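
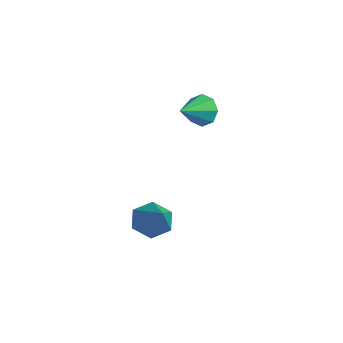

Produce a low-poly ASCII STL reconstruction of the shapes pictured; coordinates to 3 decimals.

solid 
facet normal -0.747 0.106 -0.656
outer loop
vertex 3.024 -1.886 -5.015
vertex 2.436 -1.576 -4.295
vertex 2.972 -0.931 -4.802
endloop
endfacet
facet normal 0.890 0.145 -0.432
outer loop
vertex 3.024 -1.886 -5.015
vertex 2.972 -0.931 -4.802
vertex 4.044 -1.804 -2.885
endloop
endfacet
facet normal -0.748 0.106 -0.655
outer loop
vertex 2.972 -0.931 -4.802
vertex 2.436 -1.576 -4.295
vertex 2.384 -0.621 -4.081
endloop
endfacet
facet normal 0.540 0.838 0.080
outer loop
vertex 2.972 -0.931 -4.802
vertex 2.384 -0.621 -4.081
vertex 4.044 -1.804 -2.885
endloop
endfacet
facet normal -0.748 0.106 -0.655
outer loop
vertex 2.384 -0.621 -4.081
vertex 2.436 -1.576 -4.295
vertex 1.848 -1.267 -3.574
endloop
endfacet
facet normal -0.076 0.654 0.753
outer loop
vertex 2.384 -0.621 -4.081
vertex 1.848 -1.267 -3.574
vertex 4.044 -1.804 -2.885
endloop
endfacet
facet normal -0.748 0.106 -0.655
outer loop
vertex 1.848 -1.267 -3.574
vertex 2.436 -1.576 -4.295
vertex 1.9 -2.222 -3.788
endloop
endfacet
facet normal -0.341 -0.223 0.913
outer loop
vertex 1.848 -1.267 -3.574
vertex 1.9 -2.222 -3.788
vertex 4.044 -1.804 -2.885
endloop
endfacet
facet normal -0.748 0.106 -0.656
outer loop
vertex 1.9 -2.222 -3.788
vertex 2.436 -1.576 -4.295
vertex 2.488 -2.531 -4.508
endloop
endfacet
facet normal 0.010 -0.916 0.401
outer loop
vertex 1.9 -2.222 -3.788
vertex 2.488 -2.531 -4.508
vertex 4.044 -1.804 -2.885
endloop
endfacet
facet normal -0.747 0.106 -0.656
outer loop
vertex 2.488 -2.531 -4.508
vertex 2.436 -1.576 -4.295
vertex 3.024 -1.886 -5.015
endloop
endfacet
facet normal 0.625 -0.732 -0.271
outer loop
vertex 2.488 -2.531 -4.508
vertex 3.024 -1.886 -5.015
vertex 4.044 -1.804 -2.885
endloop
endfacet
facet normal -0.345 0.873 -0.345
outer loop
vertex -2.166 3.558 -0.297
vertex -2.461 3.135 -1.071
vertex -2.833 3.317 -0.239
endloop
endfacet
facet normal 0.126 -0.110 0.986
outer loop
vertex -2.166 3.558 -0.297
vertex -2.833 3.317 -0.239
vertex -1.919 1.765 -0.529
endloop
endfacet
facet normal -0.345 0.873 -0.345
outer loop
vertex -2.833 3.317 -0.239
vertex -2.461 3.135 -1.071
vertex -3.282 2.97 -0.668
endloop
endfacet
facet normal -0.444 -0.410 0.797
outer loop
vertex -2.833 3.317 -0.239
vertex -3.282 2.97 -0.668
vertex -1.919 1.765 -0.529
endloop
endfacet
facet normal -0.345 0.872 -0.346
outer loop
vertex -3.282 2.97 -0.668
vertex -2.461 3.135 -1.071
vertex -3.25 2.719 -1.333
endloop
endfacet
facet normal -0.657 -0.715 0.238
outer loop
vertex -3.282 2.97 -0.668
vertex -3.25 2.719 -1.333
vertex -1.919 1.765 -0.529
endloop
endfacet
facet normal -0.345 0.873 -0.345
outer loop
vertex -3.25 2.719 -1.333
vertex -2.461 3.135 -1.071
vertex -2.756 2.712 -1.845
endloop
endfacet
facet normal -0.388 -0.847 -0.363
outer loop
vertex -3.25 2.719 -1.333
vertex -2.756 2.712 -1.845
vertex -1.919 1.765 -0.529
endloop
endfacet
facet normal -0.345 0.873 -0.345
outer loop
vertex -2.756 2.712 -1.845
vertex -2.461 3.135 -1.071
vertex -2.088 2.953 -1.904
endloop
endfacet
facet normal 0.205 -0.728 -0.654
outer loop
vertex -2.756 2.712 -1.845
vertex -2.088 2.953 -1.904
vertex -1.919 1.765 -0.529
endloop
endfacet
facet normal -0.345 0.873 -0.345
outer loop
vertex -2.088 2.953 -1.904
vertex -2.461 3.135 -1.071
vertex -1.639 3.3 -1.475
endloop
endfacet
facet normal 0.775 -0.428 -0.465
outer loop
vertex -2.088 2.953 -1.904
vertex -1.639 3.3 -1.475
vertex -1.919 1.765 -0.529
endloop
endfacet
facet normal -0.345 0.873 -0.345
outer loop
vertex -1.639 3.3 -1.475
vertex -2.461 3.135 -1.071
vertex -1.671 3.551 -0.809
endloop
endfacet
facet normal 0.988 -0.123 0.094
outer loop
vertex -1.639 3.3 -1.475
vertex -1.671 3.551 -0.809
vertex -1.919 1.765 -0.529
endloop
endfacet
facet normal -0.345 0.873 -0.345
outer loop
vertex -1.671 3.551 -0.809
vertex -2.461 3.135 -1.071
vertex -2.166 3.558 -0.297
endloop
endfacet
facet normal 0.719 0.009 0.695
outer loop
vertex -1.671 3.551 -0.809
vertex -2.166 3.558 -0.297
vertex -1.919 1.765 -0.529
endloop
endfacet

endsolid


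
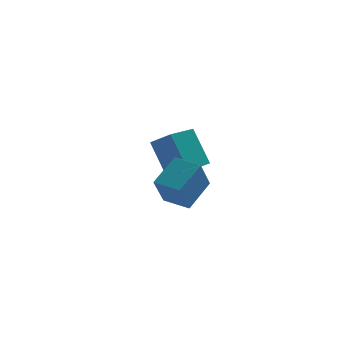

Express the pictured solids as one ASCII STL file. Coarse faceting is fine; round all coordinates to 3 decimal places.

solid 
facet normal -0.615 0.599 -0.514
outer loop
vertex 1.079 -0.454 2.275
vertex 1.656 0.182 2.326
vertex 1.686 -0.903 1.025
endloop
endfacet
facet normal -0.671 -0.739 -0.060
outer loop
vertex 2.484 -1.682 1.694
vertex 1.079 -0.454 2.275
vertex 1.686 -0.903 1.025
endloop
endfacet
facet normal -0.613 0.599 -0.514
outer loop
vertex 1.686 -0.903 1.025
vertex 1.656 0.182 2.326
vertex 2.263 -0.268 1.077
endloop
endfacet
facet normal 0.416 -0.308 -0.855
outer loop
vertex 2.263 -0.268 1.077
vertex 2.484 -1.682 1.694
vertex 1.686 -0.903 1.025
endloop
endfacet
facet normal -0.416 0.309 0.855
outer loop
vertex 1.079 -0.454 2.275
vertex 2.454 -0.597 2.995
vertex 1.656 0.182 2.326
endloop
endfacet
facet normal -0.671 -0.739 -0.060
outer loop
vertex 1.877 -1.232 2.943
vertex 1.079 -0.454 2.275
vertex 2.484 -1.682 1.694
endloop
endfacet
facet normal -0.416 0.308 0.856
outer loop
vertex 1.877 -1.232 2.943
vertex 2.454 -0.597 2.995
vertex 1.079 -0.454 2.275
endloop
endfacet
facet normal 0.671 0.739 0.060
outer loop
vertex 1.656 0.182 2.326
vertex 2.454 -0.597 2.995
vertex 2.263 -0.268 1.077
endloop
endfacet
facet normal 0.416 -0.308 -0.856
outer loop
vertex 3.061 -1.046 1.745
vertex 2.484 -1.682 1.694
vertex 2.263 -0.268 1.077
endloop
endfacet
facet normal 0.671 0.739 0.060
outer loop
vertex 2.263 -0.268 1.077
vertex 2.454 -0.597 2.995
vertex 3.061 -1.046 1.745
endloop
endfacet
facet normal 0.614 -0.599 0.514
outer loop
vertex 3.061 -1.046 1.745
vertex 1.877 -1.232 2.943
vertex 2.484 -1.682 1.694
endloop
endfacet
facet normal 0.614 -0.600 0.513
outer loop
vertex 2.454 -0.597 2.995
vertex 1.877 -1.232 2.943
vertex 3.061 -1.046 1.745
endloop
endfacet
facet normal -0.922 0.359 0.145
outer loop
vertex 2.023 -4.511 2.199
vertex 2.469 -3.652 2.908
vertex 2.161 -3.745 1.183
endloop
endfacet
facet normal -0.372 -0.716 -0.591
outer loop
vertex 2.991 -4.068 1.052
vertex 2.023 -4.511 2.199
vertex 2.161 -3.745 1.183
endloop
endfacet
facet normal -0.922 0.359 0.145
outer loop
vertex 2.161 -3.745 1.183
vertex 2.469 -3.652 2.908
vertex 2.607 -2.886 1.892
endloop
endfacet
facet normal 0.108 0.599 -0.793
outer loop
vertex 2.607 -2.886 1.892
vertex 2.991 -4.068 1.052
vertex 2.161 -3.745 1.183
endloop
endfacet
facet normal -0.108 -0.599 0.793
outer loop
vertex 2.023 -4.511 2.199
vertex 3.299 -3.975 2.777
vertex 2.469 -3.652 2.908
endloop
endfacet
facet normal -0.372 -0.716 -0.591
outer loop
vertex 2.853 -4.834 2.068
vertex 2.023 -4.511 2.199
vertex 2.991 -4.068 1.052
endloop
endfacet
facet normal -0.108 -0.599 0.793
outer loop
vertex 2.853 -4.834 2.068
vertex 3.299 -3.975 2.777
vertex 2.023 -4.511 2.199
endloop
endfacet
facet normal 0.372 0.716 0.591
outer loop
vertex 2.469 -3.652 2.908
vertex 3.299 -3.975 2.777
vertex 2.607 -2.886 1.892
endloop
endfacet
facet normal 0.108 0.599 -0.793
outer loop
vertex 3.437 -3.209 1.761
vertex 2.991 -4.068 1.052
vertex 2.607 -2.886 1.892
endloop
endfacet
facet normal 0.372 0.716 0.591
outer loop
vertex 2.607 -2.886 1.892
vertex 3.299 -3.975 2.777
vertex 3.437 -3.209 1.761
endloop
endfacet
facet normal 0.922 -0.359 -0.145
outer loop
vertex 3.437 -3.209 1.761
vertex 2.853 -4.834 2.068
vertex 2.991 -4.068 1.052
endloop
endfacet
facet normal 0.922 -0.359 -0.145
outer loop
vertex 3.299 -3.975 2.777
vertex 2.853 -4.834 2.068
vertex 3.437 -3.209 1.761
endloop
endfacet

endsolid


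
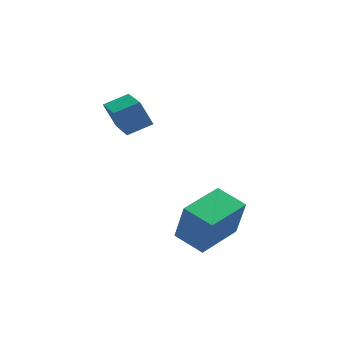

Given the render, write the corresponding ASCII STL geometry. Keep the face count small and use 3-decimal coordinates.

solid 
facet normal -0.923 -0.176 -0.342
outer loop
vertex -1.169 2.427 1.701
vertex -1.289 4.316 1.054
vertex -0.751 2.121 0.73
endloop
endfacet
facet normal 0.060 -0.944 0.323
outer loop
vertex 0.209 2.304 1.086
vertex -1.169 2.427 1.701
vertex -0.751 2.121 0.73
endloop
endfacet
facet normal -0.923 -0.176 -0.342
outer loop
vertex -0.751 2.121 0.73
vertex -1.289 4.316 1.054
vertex -0.871 4.01 0.084
endloop
endfacet
facet normal 0.380 -0.278 -0.882
outer loop
vertex -0.871 4.01 0.084
vertex 0.209 2.304 1.086
vertex -0.751 2.121 0.73
endloop
endfacet
facet normal -0.380 0.278 0.882
outer loop
vertex -1.169 2.427 1.701
vertex -0.329 4.499 1.41
vertex -1.289 4.316 1.054
endloop
endfacet
facet normal 0.060 -0.944 0.324
outer loop
vertex -0.209 2.61 2.056
vertex -1.169 2.427 1.701
vertex 0.209 2.304 1.086
endloop
endfacet
facet normal -0.379 0.278 0.883
outer loop
vertex -0.209 2.61 2.056
vertex -0.329 4.499 1.41
vertex -1.169 2.427 1.701
endloop
endfacet
facet normal -0.060 0.944 -0.324
outer loop
vertex -1.289 4.316 1.054
vertex -0.329 4.499 1.41
vertex -0.871 4.01 0.084
endloop
endfacet
facet normal 0.379 -0.278 -0.882
outer loop
vertex 0.089 4.193 0.439
vertex 0.209 2.304 1.086
vertex -0.871 4.01 0.084
endloop
endfacet
facet normal -0.060 0.944 -0.324
outer loop
vertex -0.871 4.01 0.084
vertex -0.329 4.499 1.41
vertex 0.089 4.193 0.439
endloop
endfacet
facet normal 0.923 0.176 0.342
outer loop
vertex 0.089 4.193 0.439
vertex -0.209 2.61 2.056
vertex 0.209 2.304 1.086
endloop
endfacet
facet normal 0.923 0.176 0.342
outer loop
vertex -0.329 4.499 1.41
vertex -0.209 2.61 2.056
vertex 0.089 4.193 0.439
endloop
endfacet
facet normal -0.757 -0.653 -0.029
outer loop
vertex 1.692 -0.912 -2.201
vertex 0.877 0.017 -1.865
vertex 1.437 -0.544 -3.831
endloop
endfacet
facet normal 0.636 -0.726 -0.263
outer loop
vertex 2.883 0.703 -3.775
vertex 1.692 -0.912 -2.201
vertex 1.437 -0.544 -3.831
endloop
endfacet
facet normal -0.757 -0.653 -0.029
outer loop
vertex 1.437 -0.544 -3.831
vertex 0.877 0.017 -1.865
vertex 0.623 0.384 -3.494
endloop
endfacet
facet normal -0.151 0.218 -0.964
outer loop
vertex 0.623 0.384 -3.494
vertex 2.883 0.703 -3.775
vertex 1.437 -0.544 -3.831
endloop
endfacet
facet normal 0.150 -0.217 0.965
outer loop
vertex 1.692 -0.912 -2.201
vertex 2.323 1.264 -1.809
vertex 0.877 0.017 -1.865
endloop
endfacet
facet normal 0.636 -0.725 -0.263
outer loop
vertex 3.137 0.336 -2.146
vertex 1.692 -0.912 -2.201
vertex 2.883 0.703 -3.775
endloop
endfacet
facet normal 0.151 -0.218 0.964
outer loop
vertex 3.137 0.336 -2.146
vertex 2.323 1.264 -1.809
vertex 1.692 -0.912 -2.201
endloop
endfacet
facet normal -0.636 0.726 0.263
outer loop
vertex 0.877 0.017 -1.865
vertex 2.323 1.264 -1.809
vertex 0.623 0.384 -3.494
endloop
endfacet
facet normal -0.151 0.217 -0.965
outer loop
vertex 2.068 1.632 -3.439
vertex 2.883 0.703 -3.775
vertex 0.623 0.384 -3.494
endloop
endfacet
facet normal -0.636 0.725 0.263
outer loop
vertex 0.623 0.384 -3.494
vertex 2.323 1.264 -1.809
vertex 2.068 1.632 -3.439
endloop
endfacet
facet normal 0.757 0.653 0.029
outer loop
vertex 2.068 1.632 -3.439
vertex 3.137 0.336 -2.146
vertex 2.883 0.703 -3.775
endloop
endfacet
facet normal 0.757 0.653 0.029
outer loop
vertex 2.323 1.264 -1.809
vertex 3.137 0.336 -2.146
vertex 2.068 1.632 -3.439
endloop
endfacet

endsolid


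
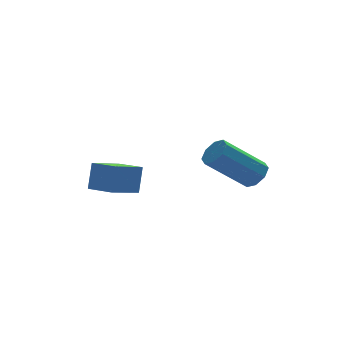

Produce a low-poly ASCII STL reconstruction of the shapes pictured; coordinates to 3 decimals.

solid 
facet normal 0.750 -0.101 -0.653
outer loop
vertex 1.885 0.668 -2.527
vertex 1.538 0.534 -2.905
vertex 1.749 0.989 -2.733
endloop
endfacet
facet normal 0.569 0.601 0.561
outer loop
vertex 1.885 0.668 -2.527
vertex 1.749 0.989 -2.733
vertex 0.609 0.839 -1.417
endloop
endfacet
facet normal 0.570 0.600 0.562
outer loop
vertex 0.609 0.839 -1.417
vertex 1.749 0.989 -2.733
vertex 0.473 1.161 -1.623
endloop
endfacet
facet normal -0.750 0.101 0.653
outer loop
vertex 0.609 0.839 -1.417
vertex 0.473 1.161 -1.623
vertex 0.262 0.706 -1.795
endloop
endfacet
facet normal 0.750 -0.101 -0.653
outer loop
vertex 1.749 0.989 -2.733
vertex 1.538 0.534 -2.905
vertex 1.489 1.044 -3.04
endloop
endfacet
facet normal 0.165 0.986 0.037
outer loop
vertex 1.749 0.989 -2.733
vertex 1.489 1.044 -3.04
vertex 0.473 1.161 -1.623
endloop
endfacet
facet normal 0.165 0.986 0.037
outer loop
vertex 0.473 1.161 -1.623
vertex 1.489 1.044 -3.04
vertex 0.213 1.216 -1.93
endloop
endfacet
facet normal -0.750 0.101 0.653
outer loop
vertex 0.473 1.161 -1.623
vertex 0.213 1.216 -1.93
vertex 0.262 0.706 -1.795
endloop
endfacet
facet normal 0.751 -0.101 -0.653
outer loop
vertex 1.489 1.044 -3.04
vertex 1.538 0.534 -2.905
vertex 1.258 0.801 -3.268
endloop
endfacet
facet normal -0.334 0.794 -0.508
outer loop
vertex 1.489 1.044 -3.04
vertex 1.258 0.801 -3.268
vertex 0.213 1.216 -1.93
endloop
endfacet
facet normal -0.336 0.793 -0.508
outer loop
vertex 0.213 1.216 -1.93
vertex 1.258 0.801 -3.268
vertex -0.018 0.972 -2.158
endloop
endfacet
facet normal -0.751 0.101 0.653
outer loop
vertex 0.213 1.216 -1.93
vertex -0.018 0.972 -2.158
vertex 0.262 0.706 -1.795
endloop
endfacet
facet normal 0.750 -0.101 -0.653
outer loop
vertex 1.258 0.801 -3.268
vertex 1.538 0.534 -2.905
vertex 1.191 0.401 -3.283
endloop
endfacet
facet normal -0.640 0.136 -0.756
outer loop
vertex 1.258 0.801 -3.268
vertex 1.191 0.401 -3.283
vertex -0.018 0.972 -2.158
endloop
endfacet
facet normal -0.640 0.136 -0.756
outer loop
vertex -0.018 0.972 -2.158
vertex 1.191 0.401 -3.283
vertex -0.085 0.572 -2.173
endloop
endfacet
facet normal -0.751 0.101 0.653
outer loop
vertex -0.018 0.972 -2.158
vertex -0.085 0.572 -2.173
vertex 0.262 0.706 -1.795
endloop
endfacet
facet normal 0.750 -0.101 -0.653
outer loop
vertex 1.191 0.401 -3.283
vertex 1.538 0.534 -2.905
vertex 1.327 0.079 -3.077
endloop
endfacet
facet normal -0.569 -0.600 -0.562
outer loop
vertex 1.191 0.401 -3.283
vertex 1.327 0.079 -3.077
vertex -0.085 0.572 -2.173
endloop
endfacet
facet normal -0.569 -0.601 -0.561
outer loop
vertex -0.085 0.572 -2.173
vertex 1.327 0.079 -3.077
vertex 0.051 0.251 -1.967
endloop
endfacet
facet normal -0.750 0.101 0.653
outer loop
vertex -0.085 0.572 -2.173
vertex 0.051 0.251 -1.967
vertex 0.262 0.706 -1.795
endloop
endfacet
facet normal 0.750 -0.101 -0.653
outer loop
vertex 1.327 0.079 -3.077
vertex 1.538 0.534 -2.905
vertex 1.587 0.024 -2.77
endloop
endfacet
facet normal -0.165 -0.986 -0.037
outer loop
vertex 1.327 0.079 -3.077
vertex 1.587 0.024 -2.77
vertex 0.051 0.251 -1.967
endloop
endfacet
facet normal -0.165 -0.986 -0.037
outer loop
vertex 0.051 0.251 -1.967
vertex 1.587 0.024 -2.77
vertex 0.311 0.196 -1.66
endloop
endfacet
facet normal -0.750 0.101 0.653
outer loop
vertex 0.051 0.251 -1.967
vertex 0.311 0.196 -1.66
vertex 0.262 0.706 -1.795
endloop
endfacet
facet normal 0.751 -0.101 -0.653
outer loop
vertex 1.587 0.024 -2.77
vertex 1.538 0.534 -2.905
vertex 1.818 0.268 -2.542
endloop
endfacet
facet normal 0.336 -0.793 0.509
outer loop
vertex 1.587 0.024 -2.77
vertex 1.818 0.268 -2.542
vertex 0.311 0.196 -1.66
endloop
endfacet
facet normal 0.335 -0.794 0.507
outer loop
vertex 0.311 0.196 -1.66
vertex 1.818 0.268 -2.542
vertex 0.542 0.439 -1.432
endloop
endfacet
facet normal -0.751 0.101 0.653
outer loop
vertex 0.311 0.196 -1.66
vertex 0.542 0.439 -1.432
vertex 0.262 0.706 -1.795
endloop
endfacet
facet normal 0.751 -0.101 -0.653
outer loop
vertex 1.818 0.268 -2.542
vertex 1.538 0.534 -2.905
vertex 1.885 0.668 -2.527
endloop
endfacet
facet normal 0.640 -0.136 0.756
outer loop
vertex 1.818 0.268 -2.542
vertex 1.885 0.668 -2.527
vertex 0.542 0.439 -1.432
endloop
endfacet
facet normal 0.640 -0.136 0.756
outer loop
vertex 0.542 0.439 -1.432
vertex 1.885 0.668 -2.527
vertex 0.609 0.839 -1.417
endloop
endfacet
facet normal -0.750 0.101 0.653
outer loop
vertex 0.542 0.439 -1.432
vertex 0.609 0.839 -1.417
vertex 0.262 0.706 -1.795
endloop
endfacet
facet normal -0.866 -0.361 0.345
outer loop
vertex -2.391 1.793 -2.409
vertex -2.818 2.659 -2.576
vertex -2.627 1.503 -3.304
endloop
endfacet
facet normal 0.436 -0.884 0.171
outer loop
vertex -1.622 1.921 -3.704
vertex -2.391 1.793 -2.409
vertex -2.627 1.503 -3.304
endloop
endfacet
facet normal -0.866 -0.361 0.345
outer loop
vertex -2.627 1.503 -3.304
vertex -2.818 2.659 -2.576
vertex -3.054 2.369 -3.471
endloop
endfacet
facet normal -0.243 -0.298 -0.923
outer loop
vertex -3.054 2.369 -3.471
vertex -1.622 1.921 -3.704
vertex -2.627 1.503 -3.304
endloop
endfacet
facet normal 0.243 0.298 0.923
outer loop
vertex -2.391 1.793 -2.409
vertex -1.813 3.077 -2.976
vertex -2.818 2.659 -2.576
endloop
endfacet
facet normal 0.436 -0.884 0.171
outer loop
vertex -1.386 2.211 -2.809
vertex -2.391 1.793 -2.409
vertex -1.622 1.921 -3.704
endloop
endfacet
facet normal 0.243 0.298 0.923
outer loop
vertex -1.386 2.211 -2.809
vertex -1.813 3.077 -2.976
vertex -2.391 1.793 -2.409
endloop
endfacet
facet normal -0.436 0.884 -0.171
outer loop
vertex -2.818 2.659 -2.576
vertex -1.813 3.077 -2.976
vertex -3.054 2.369 -3.471
endloop
endfacet
facet normal -0.243 -0.298 -0.923
outer loop
vertex -2.049 2.787 -3.871
vertex -1.622 1.921 -3.704
vertex -3.054 2.369 -3.471
endloop
endfacet
facet normal -0.436 0.884 -0.171
outer loop
vertex -3.054 2.369 -3.471
vertex -1.813 3.077 -2.976
vertex -2.049 2.787 -3.871
endloop
endfacet
facet normal 0.866 0.361 -0.345
outer loop
vertex -2.049 2.787 -3.871
vertex -1.386 2.211 -2.809
vertex -1.622 1.921 -3.704
endloop
endfacet
facet normal 0.866 0.361 -0.345
outer loop
vertex -1.813 3.077 -2.976
vertex -1.386 2.211 -2.809
vertex -2.049 2.787 -3.871
endloop
endfacet

endsolid


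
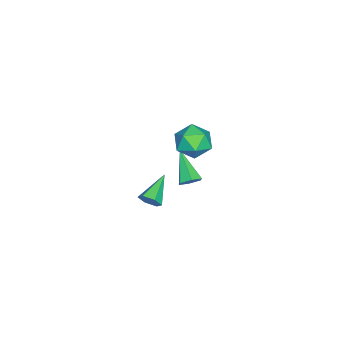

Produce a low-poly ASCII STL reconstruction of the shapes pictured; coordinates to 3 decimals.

solid 
facet normal -0.508 0.401 0.762
outer loop
vertex -1.207 1.059 1.693
vertex -0.991 0.398 2.185
vertex -0.492 1.088 2.154
endloop
endfacet
facet normal -0.251 0.909 0.332
outer loop
vertex -1.207 1.059 1.693
vertex -0.492 1.088 2.154
vertex -0.495 1.379 1.354
endloop
endfacet
facet normal -0.512 0.796 -0.323
outer loop
vertex -1.207 1.059 1.693
vertex -0.495 1.379 1.354
vertex -0.995 0.87 0.89
endloop
endfacet
facet normal -0.929 0.219 -0.297
outer loop
vertex -1.207 1.059 1.693
vertex -0.995 0.87 0.89
vertex -1.302 0.264 1.403
endloop
endfacet
facet normal -0.927 -0.025 0.373
outer loop
vertex -1.207 1.059 1.693
vertex -1.302 0.264 1.403
vertex -0.991 0.398 2.185
endloop
endfacet
facet normal 0.459 0.836 0.302
outer loop
vertex -0.495 1.379 1.354
vertex -0.492 1.088 2.154
vertex 0.162 0.916 1.637
endloop
endfacet
facet normal 0.043 0.014 0.999
outer loop
vertex -0.492 1.088 2.154
vertex -0.991 0.398 2.185
vertex -0.145 0.31 2.15
endloop
endfacet
facet normal -0.636 -0.677 0.369
outer loop
vertex -0.991 0.398 2.185
vertex -1.302 0.264 1.403
vertex -0.645 -0.199 1.686
endloop
endfacet
facet normal -0.640 -0.282 -0.715
outer loop
vertex -1.302 0.264 1.403
vertex -0.995 0.87 0.89
vertex -0.648 0.092 0.886
endloop
endfacet
facet normal 0.037 0.653 -0.756
outer loop
vertex -0.995 0.87 0.89
vertex -0.495 1.379 1.354
vertex -0.149 0.782 0.855
endloop
endfacet
facet normal 0.929 -0.219 0.297
outer loop
vertex 0.067 0.121 1.347
vertex 0.162 0.916 1.637
vertex -0.145 0.31 2.15
endloop
endfacet
facet normal 0.512 -0.796 0.323
outer loop
vertex 0.067 0.121 1.347
vertex -0.145 0.31 2.15
vertex -0.645 -0.199 1.686
endloop
endfacet
facet normal 0.251 -0.909 -0.332
outer loop
vertex 0.067 0.121 1.347
vertex -0.645 -0.199 1.686
vertex -0.648 0.092 0.886
endloop
endfacet
facet normal 0.508 -0.401 -0.762
outer loop
vertex 0.067 0.121 1.347
vertex -0.648 0.092 0.886
vertex -0.149 0.782 0.855
endloop
endfacet
facet normal 0.927 0.025 -0.373
outer loop
vertex 0.067 0.121 1.347
vertex -0.149 0.782 0.855
vertex 0.162 0.916 1.637
endloop
endfacet
facet normal 0.640 0.282 0.715
outer loop
vertex -0.145 0.31 2.15
vertex 0.162 0.916 1.637
vertex -0.492 1.088 2.154
endloop
endfacet
facet normal -0.037 -0.653 0.756
outer loop
vertex -0.645 -0.199 1.686
vertex -0.145 0.31 2.15
vertex -0.991 0.398 2.185
endloop
endfacet
facet normal -0.459 -0.836 -0.302
outer loop
vertex -0.648 0.092 0.886
vertex -0.645 -0.199 1.686
vertex -1.302 0.264 1.403
endloop
endfacet
facet normal -0.043 -0.014 -0.999
outer loop
vertex -0.149 0.782 0.855
vertex -0.648 0.092 0.886
vertex -0.995 0.87 0.89
endloop
endfacet
facet normal 0.636 0.677 -0.369
outer loop
vertex 0.162 0.916 1.637
vertex -0.149 0.782 0.855
vertex -0.495 1.379 1.354
endloop
endfacet
facet normal 0.887 -0.137 -0.441
outer loop
vertex -1.565 -1.883 -3.654
vertex -1.755 -1.642 -4.111
vertex -1.514 -1.339 -3.72
endloop
endfacet
facet normal 0.163 0.104 0.981
outer loop
vertex -1.565 -1.883 -3.654
vertex -1.514 -1.339 -3.72
vertex -3.085 -1.438 -3.449
endloop
endfacet
facet normal 0.887 -0.137 -0.441
outer loop
vertex -1.514 -1.339 -3.72
vertex -1.755 -1.642 -4.111
vertex -1.704 -1.099 -4.177
endloop
endfacet
facet normal 0.023 0.889 0.457
outer loop
vertex -1.514 -1.339 -3.72
vertex -1.704 -1.099 -4.177
vertex -3.085 -1.438 -3.449
endloop
endfacet
facet normal 0.887 -0.137 -0.442
outer loop
vertex -1.704 -1.099 -4.177
vertex -1.755 -1.642 -4.111
vertex -1.945 -1.402 -4.567
endloop
endfacet
facet normal -0.408 0.826 -0.389
outer loop
vertex -1.704 -1.099 -4.177
vertex -1.945 -1.402 -4.567
vertex -3.085 -1.438 -3.449
endloop
endfacet
facet normal 0.887 -0.135 -0.441
outer loop
vertex -1.945 -1.402 -4.567
vertex -1.755 -1.642 -4.111
vertex -1.995 -1.946 -4.501
endloop
endfacet
facet normal -0.700 -0.022 -0.714
outer loop
vertex -1.945 -1.402 -4.567
vertex -1.995 -1.946 -4.501
vertex -3.085 -1.438 -3.449
endloop
endfacet
facet normal 0.888 -0.136 -0.440
outer loop
vertex -1.995 -1.946 -4.501
vertex -1.755 -1.642 -4.111
vertex -1.805 -2.186 -4.044
endloop
endfacet
facet normal -0.560 -0.806 -0.191
outer loop
vertex -1.995 -1.946 -4.501
vertex -1.805 -2.186 -4.044
vertex -3.085 -1.438 -3.449
endloop
endfacet
facet normal 0.887 -0.136 -0.441
outer loop
vertex -1.805 -2.186 -4.044
vertex -1.755 -1.642 -4.111
vertex -1.565 -1.883 -3.654
endloop
endfacet
facet normal -0.129 -0.743 0.657
outer loop
vertex -1.805 -2.186 -4.044
vertex -1.565 -1.883 -3.654
vertex -3.085 -1.438 -3.449
endloop
endfacet
facet normal 0.636 0.480 -0.605
outer loop
vertex -0.7 0.5 -1.102
vertex -0.982 0.354 -1.514
vertex -1.088 0.801 -1.271
endloop
endfacet
facet normal 0.015 0.504 0.864
outer loop
vertex -0.7 0.5 -1.102
vertex -1.088 0.801 -1.271
vertex -1.998 -0.414 -0.546
endloop
endfacet
facet normal 0.636 0.480 -0.605
outer loop
vertex -1.088 0.801 -1.271
vertex -0.982 0.354 -1.514
vertex -1.37 0.655 -1.683
endloop
endfacet
facet normal -0.701 0.670 0.243
outer loop
vertex -1.088 0.801 -1.271
vertex -1.37 0.655 -1.683
vertex -1.998 -0.414 -0.546
endloop
endfacet
facet normal 0.636 0.480 -0.605
outer loop
vertex -1.37 0.655 -1.683
vertex -0.982 0.354 -1.514
vertex -1.264 0.208 -1.926
endloop
endfacet
facet normal -0.889 0.037 -0.456
outer loop
vertex -1.37 0.655 -1.683
vertex -1.264 0.208 -1.926
vertex -1.998 -0.414 -0.546
endloop
endfacet
facet normal 0.635 0.481 -0.605
outer loop
vertex -1.264 0.208 -1.926
vertex -0.982 0.354 -1.514
vertex -0.875 -0.093 -1.757
endloop
endfacet
facet normal -0.359 -0.764 -0.535
outer loop
vertex -1.264 0.208 -1.926
vertex -0.875 -0.093 -1.757
vertex -1.998 -0.414 -0.546
endloop
endfacet
facet normal 0.636 0.481 -0.604
outer loop
vertex -0.875 -0.093 -1.757
vertex -0.982 0.354 -1.514
vertex -0.593 0.052 -1.345
endloop
endfacet
facet normal 0.356 -0.931 0.084
outer loop
vertex -0.875 -0.093 -1.757
vertex -0.593 0.052 -1.345
vertex -1.998 -0.414 -0.546
endloop
endfacet
facet normal 0.635 0.480 -0.605
outer loop
vertex -0.593 0.052 -1.345
vertex -0.982 0.354 -1.514
vertex -0.7 0.5 -1.102
endloop
endfacet
facet normal 0.544 -0.296 0.785
outer loop
vertex -0.593 0.052 -1.345
vertex -0.7 0.5 -1.102
vertex -1.998 -0.414 -0.546
endloop
endfacet

endsolid


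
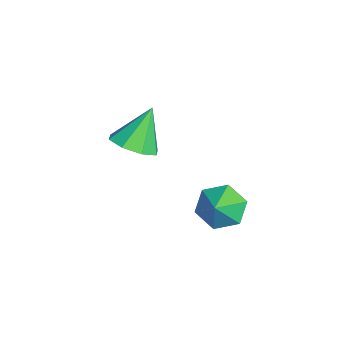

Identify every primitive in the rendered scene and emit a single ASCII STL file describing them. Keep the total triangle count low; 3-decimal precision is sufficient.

solid 
facet normal 0.340 -0.402 -0.850
outer loop
vertex -0.36 -0.874 -0.233
vertex -0.977 -1.734 -0.073
vertex -1.103 -0.794 -0.568
endloop
endfacet
facet normal 0.068 0.994 0.087
outer loop
vertex -0.36 -0.874 -0.233
vertex -1.103 -0.794 -0.568
vertex -1.643 -0.946 1.593
endloop
endfacet
facet normal 0.340 -0.402 -0.850
outer loop
vertex -1.103 -0.794 -0.568
vertex -0.977 -1.734 -0.073
vertex -1.772 -1.264 -0.613
endloop
endfacet
facet normal -0.569 0.818 -0.085
outer loop
vertex -1.103 -0.794 -0.568
vertex -1.772 -1.264 -0.613
vertex -1.643 -0.946 1.593
endloop
endfacet
facet normal 0.340 -0.401 -0.850
outer loop
vertex -1.772 -1.264 -0.613
vertex -0.977 -1.734 -0.073
vertex -1.975 -2.01 -0.342
endloop
endfacet
facet normal -0.963 0.268 0.018
outer loop
vertex -1.772 -1.264 -0.613
vertex -1.975 -2.01 -0.342
vertex -1.643 -0.946 1.593
endloop
endfacet
facet normal 0.340 -0.402 -0.850
outer loop
vertex -1.975 -2.01 -0.342
vertex -0.977 -1.734 -0.073
vertex -1.593 -2.594 0.087
endloop
endfacet
facet normal -0.882 -0.332 0.334
outer loop
vertex -1.975 -2.01 -0.342
vertex -1.593 -2.594 0.087
vertex -1.643 -0.946 1.593
endloop
endfacet
facet normal 0.340 -0.402 -0.850
outer loop
vertex -1.593 -2.594 0.087
vertex -0.977 -1.734 -0.073
vertex -0.85 -2.674 0.422
endloop
endfacet
facet normal -0.374 -0.632 0.679
outer loop
vertex -1.593 -2.594 0.087
vertex -0.85 -2.674 0.422
vertex -1.643 -0.946 1.593
endloop
endfacet
facet normal 0.340 -0.402 -0.850
outer loop
vertex -0.85 -2.674 0.422
vertex -0.977 -1.734 -0.073
vertex -0.181 -2.203 0.467
endloop
endfacet
facet normal 0.263 -0.455 0.850
outer loop
vertex -0.85 -2.674 0.422
vertex -0.181 -2.203 0.467
vertex -1.643 -0.946 1.593
endloop
endfacet
facet normal 0.340 -0.402 -0.850
outer loop
vertex -0.181 -2.203 0.467
vertex -0.977 -1.734 -0.073
vertex 0.022 -1.458 0.196
endloop
endfacet
facet normal 0.657 0.093 0.748
outer loop
vertex -0.181 -2.203 0.467
vertex 0.022 -1.458 0.196
vertex -1.643 -0.946 1.593
endloop
endfacet
facet normal 0.340 -0.402 -0.850
outer loop
vertex 0.022 -1.458 0.196
vertex -0.977 -1.734 -0.073
vertex -0.36 -0.874 -0.233
endloop
endfacet
facet normal 0.576 0.694 0.432
outer loop
vertex 0.022 -1.458 0.196
vertex -0.36 -0.874 -0.233
vertex -1.643 -0.946 1.593
endloop
endfacet
facet normal -0.740 0.262 -0.619
outer loop
vertex 3.984 0.942 -0.9
vertex 3.436 1.257 -0.112
vertex 4.058 1.899 -0.583
endloop
endfacet
facet normal 0.976 -0.004 -0.217
outer loop
vertex 3.984 0.942 -0.9
vertex 4.058 1.899 -0.583
vertex 4.324 0.943 0.632
endloop
endfacet
facet normal -0.740 0.262 -0.619
outer loop
vertex 4.058 1.899 -0.583
vertex 3.436 1.257 -0.112
vertex 3.51 2.214 0.205
endloop
endfacet
facet normal 0.757 0.584 0.293
outer loop
vertex 4.058 1.899 -0.583
vertex 3.51 2.214 0.205
vertex 4.324 0.943 0.632
endloop
endfacet
facet normal -0.740 0.262 -0.619
outer loop
vertex 3.51 2.214 0.205
vertex 3.436 1.257 -0.112
vertex 2.888 1.572 0.676
endloop
endfacet
facet normal 0.216 0.433 0.875
outer loop
vertex 3.51 2.214 0.205
vertex 2.888 1.572 0.676
vertex 4.324 0.943 0.632
endloop
endfacet
facet normal -0.740 0.262 -0.619
outer loop
vertex 2.888 1.572 0.676
vertex 3.436 1.257 -0.112
vertex 2.814 0.616 0.36
endloop
endfacet
facet normal -0.105 -0.305 0.947
outer loop
vertex 2.888 1.572 0.676
vertex 2.814 0.616 0.36
vertex 4.324 0.943 0.632
endloop
endfacet
facet normal -0.740 0.262 -0.619
outer loop
vertex 2.814 0.616 0.36
vertex 3.436 1.257 -0.112
vertex 3.362 0.301 -0.428
endloop
endfacet
facet normal 0.115 -0.892 0.436
outer loop
vertex 2.814 0.616 0.36
vertex 3.362 0.301 -0.428
vertex 4.324 0.943 0.632
endloop
endfacet
facet normal -0.740 0.262 -0.619
outer loop
vertex 3.362 0.301 -0.428
vertex 3.436 1.257 -0.112
vertex 3.984 0.942 -0.9
endloop
endfacet
facet normal 0.655 -0.742 -0.145
outer loop
vertex 3.362 0.301 -0.428
vertex 3.984 0.942 -0.9
vertex 4.324 0.943 0.632
endloop
endfacet

endsolid


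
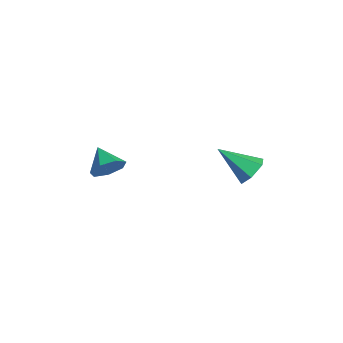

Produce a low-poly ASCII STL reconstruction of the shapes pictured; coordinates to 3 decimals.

solid 
facet normal 0.884 0.017 -0.467
outer loop
vertex 0.015 -2.351 4.15
vertex -0.334 -2.55 3.482
vertex -0.198 -1.836 3.766
endloop
endfacet
facet normal -0.152 0.550 0.821
outer loop
vertex 0.015 -2.351 4.15
vertex -0.198 -1.836 3.766
vertex -1.386 -2.57 4.038
endloop
endfacet
facet normal 0.885 0.017 -0.466
outer loop
vertex -0.198 -1.836 3.766
vertex -0.334 -2.55 3.482
vertex -0.513 -1.859 3.167
endloop
endfacet
facet normal -0.476 0.852 0.218
outer loop
vertex -0.198 -1.836 3.766
vertex -0.513 -1.859 3.167
vertex -1.386 -2.57 4.038
endloop
endfacet
facet normal 0.884 0.016 -0.467
outer loop
vertex -0.513 -1.859 3.167
vertex -0.334 -2.55 3.482
vertex -0.694 -2.402 2.806
endloop
endfacet
facet normal -0.780 0.505 -0.369
outer loop
vertex -0.513 -1.859 3.167
vertex -0.694 -2.402 2.806
vertex -1.386 -2.57 4.038
endloop
endfacet
facet normal 0.884 0.016 -0.467
outer loop
vertex -0.694 -2.402 2.806
vertex -0.334 -2.55 3.482
vertex -0.604 -3.057 2.954
endloop
endfacet
facet normal -0.835 -0.228 -0.500
outer loop
vertex -0.694 -2.402 2.806
vertex -0.604 -3.057 2.954
vertex -1.386 -2.57 4.038
endloop
endfacet
facet normal 0.884 0.017 -0.468
outer loop
vertex -0.604 -3.057 2.954
vertex -0.334 -2.55 3.482
vertex -0.31 -3.33 3.499
endloop
endfacet
facet normal -0.600 -0.796 -0.075
outer loop
vertex -0.604 -3.057 2.954
vertex -0.31 -3.33 3.499
vertex -1.386 -2.57 4.038
endloop
endfacet
facet normal 0.884 0.017 -0.466
outer loop
vertex -0.31 -3.33 3.499
vertex -0.334 -2.55 3.482
vertex -0.035 -3.015 4.032
endloop
endfacet
facet normal -0.251 -0.771 0.585
outer loop
vertex -0.31 -3.33 3.499
vertex -0.035 -3.015 4.032
vertex -1.386 -2.57 4.038
endloop
endfacet
facet normal 0.884 0.016 -0.467
outer loop
vertex -0.035 -3.015 4.032
vertex -0.334 -2.55 3.482
vertex 0.015 -2.351 4.15
endloop
endfacet
facet normal -0.052 -0.171 0.984
outer loop
vertex -0.035 -3.015 4.032
vertex 0.015 -2.351 4.15
vertex -1.386 -2.57 4.038
endloop
endfacet
facet normal 0.535 0.611 -0.583
outer loop
vertex 2.452 2.344 3.387
vertex 1.824 2.7 3.184
vertex 2.211 2.933 3.783
endloop
endfacet
facet normal 0.548 -0.300 0.780
outer loop
vertex 2.452 2.344 3.387
vertex 2.211 2.933 3.783
vertex 0.876 1.62 4.216
endloop
endfacet
facet normal 0.536 0.610 -0.584
outer loop
vertex 2.211 2.933 3.783
vertex 1.824 2.7 3.184
vertex 1.583 3.29 3.58
endloop
endfacet
facet normal -0.079 0.384 0.920
outer loop
vertex 2.211 2.933 3.783
vertex 1.583 3.29 3.58
vertex 0.876 1.62 4.216
endloop
endfacet
facet normal 0.536 0.610 -0.584
outer loop
vertex 1.583 3.29 3.58
vertex 1.824 2.7 3.184
vertex 1.196 3.057 2.981
endloop
endfacet
facet normal -0.812 0.474 0.341
outer loop
vertex 1.583 3.29 3.58
vertex 1.196 3.057 2.981
vertex 0.876 1.62 4.216
endloop
endfacet
facet normal 0.536 0.611 -0.583
outer loop
vertex 1.196 3.057 2.981
vertex 1.824 2.7 3.184
vertex 1.437 2.468 2.585
endloop
endfacet
facet normal -0.918 -0.121 -0.379
outer loop
vertex 1.196 3.057 2.981
vertex 1.437 2.468 2.585
vertex 0.876 1.62 4.216
endloop
endfacet
facet normal 0.536 0.611 -0.583
outer loop
vertex 1.437 2.468 2.585
vertex 1.824 2.7 3.184
vertex 2.065 2.111 2.788
endloop
endfacet
facet normal -0.290 -0.805 -0.518
outer loop
vertex 1.437 2.468 2.585
vertex 2.065 2.111 2.788
vertex 0.876 1.62 4.216
endloop
endfacet
facet normal 0.535 0.611 -0.583
outer loop
vertex 2.065 2.111 2.788
vertex 1.824 2.7 3.184
vertex 2.452 2.344 3.387
endloop
endfacet
facet normal 0.443 -0.894 0.062
outer loop
vertex 2.065 2.111 2.788
vertex 2.452 2.344 3.387
vertex 0.876 1.62 4.216
endloop
endfacet

endsolid


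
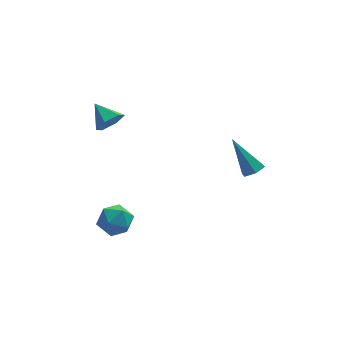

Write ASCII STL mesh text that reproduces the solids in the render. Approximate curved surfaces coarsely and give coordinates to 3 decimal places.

solid 
facet normal -0.876 0.412 0.249
outer loop
vertex -3.845 -1.487 -3.153
vertex -4.269 -2.392 -3.148
vertex -3.86 -2.027 -2.313
endloop
endfacet
facet normal -0.331 0.796 0.506
outer loop
vertex -3.845 -1.487 -3.153
vertex -3.86 -2.027 -2.313
vertex -3.036 -1.522 -2.568
endloop
endfacet
facet normal 0.076 0.996 -0.046
outer loop
vertex -3.845 -1.487 -3.153
vertex -3.036 -1.522 -2.568
vertex -2.937 -1.575 -3.561
endloop
endfacet
facet normal -0.217 0.736 -0.642
outer loop
vertex -3.845 -1.487 -3.153
vertex -2.937 -1.575 -3.561
vertex -3.699 -2.112 -3.919
endloop
endfacet
facet normal -0.805 0.375 -0.459
outer loop
vertex -3.845 -1.487 -3.153
vertex -3.699 -2.112 -3.919
vertex -4.269 -2.392 -3.148
endloop
endfacet
facet normal 0.059 0.372 0.926
outer loop
vertex -3.036 -1.522 -2.568
vertex -3.86 -2.027 -2.313
vertex -2.961 -2.448 -2.201
endloop
endfacet
facet normal -0.822 -0.249 0.512
outer loop
vertex -3.86 -2.027 -2.313
vertex -4.269 -2.392 -3.148
vertex -3.723 -2.985 -2.559
endloop
endfacet
facet normal -0.708 -0.309 -0.635
outer loop
vertex -4.269 -2.392 -3.148
vertex -3.699 -2.112 -3.919
vertex -3.624 -3.038 -3.552
endloop
endfacet
facet normal 0.244 0.274 -0.930
outer loop
vertex -3.699 -2.112 -3.919
vertex -2.937 -1.575 -3.561
vertex -2.8 -2.533 -3.807
endloop
endfacet
facet normal 0.718 0.695 0.034
outer loop
vertex -2.937 -1.575 -3.561
vertex -3.036 -1.522 -2.568
vertex -2.391 -2.168 -2.972
endloop
endfacet
facet normal 0.217 -0.736 0.642
outer loop
vertex -2.815 -3.073 -2.967
vertex -2.961 -2.448 -2.201
vertex -3.723 -2.985 -2.559
endloop
endfacet
facet normal -0.076 -0.996 0.046
outer loop
vertex -2.815 -3.073 -2.967
vertex -3.723 -2.985 -2.559
vertex -3.624 -3.038 -3.552
endloop
endfacet
facet normal 0.331 -0.796 -0.506
outer loop
vertex -2.815 -3.073 -2.967
vertex -3.624 -3.038 -3.552
vertex -2.8 -2.533 -3.807
endloop
endfacet
facet normal 0.876 -0.412 -0.249
outer loop
vertex -2.815 -3.073 -2.967
vertex -2.8 -2.533 -3.807
vertex -2.391 -2.168 -2.972
endloop
endfacet
facet normal 0.805 -0.375 0.459
outer loop
vertex -2.815 -3.073 -2.967
vertex -2.391 -2.168 -2.972
vertex -2.961 -2.448 -2.201
endloop
endfacet
facet normal -0.244 -0.274 0.930
outer loop
vertex -3.723 -2.985 -2.559
vertex -2.961 -2.448 -2.201
vertex -3.86 -2.027 -2.313
endloop
endfacet
facet normal -0.718 -0.695 -0.034
outer loop
vertex -3.624 -3.038 -3.552
vertex -3.723 -2.985 -2.559
vertex -4.269 -2.392 -3.148
endloop
endfacet
facet normal -0.059 -0.372 -0.926
outer loop
vertex -2.8 -2.533 -3.807
vertex -3.624 -3.038 -3.552
vertex -3.699 -2.112 -3.919
endloop
endfacet
facet normal 0.822 0.249 -0.512
outer loop
vertex -2.391 -2.168 -2.972
vertex -2.8 -2.533 -3.807
vertex -2.937 -1.575 -3.561
endloop
endfacet
facet normal 0.708 0.309 0.635
outer loop
vertex -2.961 -2.448 -2.201
vertex -2.391 -2.168 -2.972
vertex -3.036 -1.522 -2.568
endloop
endfacet
facet normal 0.428 -0.420 -0.800
outer loop
vertex 3.849 -2.199 0.333
vertex 3.345 -2.606 0.277
vertex 3.335 -2.033 -0.029
endloop
endfacet
facet normal 0.314 0.949 -0.010
outer loop
vertex 3.849 -2.199 0.333
vertex 3.335 -2.033 -0.029
vertex 2.435 -1.714 1.983
endloop
endfacet
facet normal 0.427 -0.420 -0.801
outer loop
vertex 3.335 -2.033 -0.029
vertex 3.345 -2.606 0.277
vertex 2.832 -2.44 -0.084
endloop
endfacet
facet normal -0.560 0.742 -0.368
outer loop
vertex 3.335 -2.033 -0.029
vertex 2.832 -2.44 -0.084
vertex 2.435 -1.714 1.983
endloop
endfacet
facet normal 0.428 -0.418 -0.801
outer loop
vertex 2.832 -2.44 -0.084
vertex 3.345 -2.606 0.277
vertex 2.842 -3.014 0.221
endloop
endfacet
facet normal -0.983 -0.099 -0.154
outer loop
vertex 2.832 -2.44 -0.084
vertex 2.842 -3.014 0.221
vertex 2.435 -1.714 1.983
endloop
endfacet
facet normal 0.429 -0.419 -0.801
outer loop
vertex 2.842 -3.014 0.221
vertex 3.345 -2.606 0.277
vertex 3.356 -3.18 0.583
endloop
endfacet
facet normal -0.533 -0.735 0.419
outer loop
vertex 2.842 -3.014 0.221
vertex 3.356 -3.18 0.583
vertex 2.435 -1.714 1.983
endloop
endfacet
facet normal 0.428 -0.419 -0.801
outer loop
vertex 3.356 -3.18 0.583
vertex 3.345 -2.606 0.277
vertex 3.859 -2.773 0.639
endloop
endfacet
facet normal 0.341 -0.528 0.778
outer loop
vertex 3.356 -3.18 0.583
vertex 3.859 -2.773 0.639
vertex 2.435 -1.714 1.983
endloop
endfacet
facet normal 0.428 -0.419 -0.801
outer loop
vertex 3.859 -2.773 0.639
vertex 3.345 -2.606 0.277
vertex 3.849 -2.199 0.333
endloop
endfacet
facet normal 0.765 0.314 0.563
outer loop
vertex 3.859 -2.773 0.639
vertex 3.849 -2.199 0.333
vertex 2.435 -1.714 1.983
endloop
endfacet
facet normal 0.469 -0.742 -0.478
outer loop
vertex -2.852 -0.485 3.422
vertex -3.246 -0.282 2.72
vertex -2.514 0.065 2.9
endloop
endfacet
facet normal 0.478 0.432 0.765
outer loop
vertex -2.852 -0.485 3.422
vertex -2.514 0.065 2.9
vertex -3.894 0.742 3.38
endloop
endfacet
facet normal 0.469 -0.742 -0.478
outer loop
vertex -2.514 0.065 2.9
vertex -3.246 -0.282 2.72
vertex -2.908 0.267 2.199
endloop
endfacet
facet normal 0.443 0.896 0.009
outer loop
vertex -2.514 0.065 2.9
vertex -2.908 0.267 2.199
vertex -3.894 0.742 3.38
endloop
endfacet
facet normal 0.470 -0.742 -0.477
outer loop
vertex -2.908 0.267 2.199
vertex -3.246 -0.282 2.72
vertex -3.64 -0.08 2.018
endloop
endfacet
facet normal -0.251 0.807 -0.534
outer loop
vertex -2.908 0.267 2.199
vertex -3.64 -0.08 2.018
vertex -3.894 0.742 3.38
endloop
endfacet
facet normal 0.469 -0.743 -0.477
outer loop
vertex -3.64 -0.08 2.018
vertex -3.246 -0.282 2.72
vertex -3.978 -0.629 2.54
endloop
endfacet
facet normal -0.912 0.254 -0.323
outer loop
vertex -3.64 -0.08 2.018
vertex -3.978 -0.629 2.54
vertex -3.894 0.742 3.38
endloop
endfacet
facet normal 0.469 -0.742 -0.478
outer loop
vertex -3.978 -0.629 2.54
vertex -3.246 -0.282 2.72
vertex -3.584 -0.832 3.242
endloop
endfacet
facet normal -0.877 -0.211 0.431
outer loop
vertex -3.978 -0.629 2.54
vertex -3.584 -0.832 3.242
vertex -3.894 0.742 3.38
endloop
endfacet
facet normal 0.469 -0.742 -0.478
outer loop
vertex -3.584 -0.832 3.242
vertex -3.246 -0.282 2.72
vertex -2.852 -0.485 3.422
endloop
endfacet
facet normal -0.182 -0.121 0.976
outer loop
vertex -3.584 -0.832 3.242
vertex -2.852 -0.485 3.422
vertex -3.894 0.742 3.38
endloop
endfacet

endsolid


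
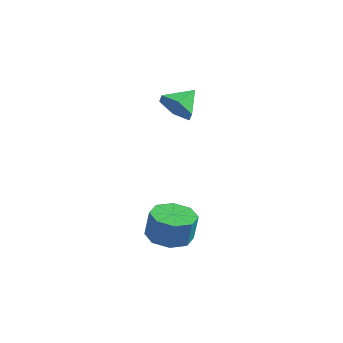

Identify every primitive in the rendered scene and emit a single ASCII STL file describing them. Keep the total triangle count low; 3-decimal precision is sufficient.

solid 
facet normal -0.183 -0.872 -0.455
outer loop
vertex -2.91 -0.487 1.698
vertex -3.423 -0.764 2.435
vertex -3.832 -0.307 1.723
endloop
endfacet
facet normal 0.149 0.838 -0.525
outer loop
vertex -2.91 -0.487 1.698
vertex -3.832 -0.307 1.723
vertex -3.177 0.404 3.045
endloop
endfacet
facet normal -0.183 -0.872 -0.454
outer loop
vertex -3.832 -0.307 1.723
vertex -3.423 -0.764 2.435
vertex -4.345 -0.584 2.461
endloop
endfacet
facet normal -0.604 0.787 -0.124
outer loop
vertex -3.832 -0.307 1.723
vertex -4.345 -0.584 2.461
vertex -3.177 0.404 3.045
endloop
endfacet
facet normal -0.183 -0.872 -0.454
outer loop
vertex -4.345 -0.584 2.461
vertex -3.423 -0.764 2.435
vertex -3.935 -1.041 3.173
endloop
endfacet
facet normal -0.658 0.402 0.637
outer loop
vertex -4.345 -0.584 2.461
vertex -3.935 -1.041 3.173
vertex -3.177 0.404 3.045
endloop
endfacet
facet normal -0.183 -0.872 -0.454
outer loop
vertex -3.935 -1.041 3.173
vertex -3.423 -0.764 2.435
vertex -3.013 -1.221 3.148
endloop
endfacet
facet normal 0.040 0.067 0.997
outer loop
vertex -3.935 -1.041 3.173
vertex -3.013 -1.221 3.148
vertex -3.177 0.404 3.045
endloop
endfacet
facet normal -0.182 -0.872 -0.454
outer loop
vertex -3.013 -1.221 3.148
vertex -3.423 -0.764 2.435
vertex -2.5 -0.944 2.41
endloop
endfacet
facet normal 0.794 0.118 0.596
outer loop
vertex -3.013 -1.221 3.148
vertex -2.5 -0.944 2.41
vertex -3.177 0.404 3.045
endloop
endfacet
facet normal -0.182 -0.872 -0.455
outer loop
vertex -2.5 -0.944 2.41
vertex -3.423 -0.764 2.435
vertex -2.91 -0.487 1.698
endloop
endfacet
facet normal 0.848 0.504 -0.165
outer loop
vertex -2.5 -0.944 2.41
vertex -2.91 -0.487 1.698
vertex -3.177 0.404 3.045
endloop
endfacet
facet normal -0.138 -0.062 -0.989
outer loop
vertex -1.142 -3.51 -3.835
vertex -2.153 -3.301 -3.707
vertex -1.298 -2.73 -3.862
endloop
endfacet
facet normal 0.971 0.189 -0.147
outer loop
vertex -1.142 -3.51 -3.835
vertex -1.298 -2.73 -3.862
vertex -0.956 -3.427 -2.5
endloop
endfacet
facet normal 0.971 0.189 -0.147
outer loop
vertex -0.956 -3.427 -2.5
vertex -1.298 -2.73 -3.862
vertex -1.112 -2.647 -2.527
endloop
endfacet
facet normal 0.137 0.062 0.989
outer loop
vertex -0.956 -3.427 -2.5
vertex -1.112 -2.647 -2.527
vertex -1.967 -3.219 -2.373
endloop
endfacet
facet normal -0.138 -0.062 -0.989
outer loop
vertex -1.298 -2.73 -3.862
vertex -2.153 -3.301 -3.707
vertex -1.955 -2.285 -3.798
endloop
endfacet
facet normal 0.548 0.827 -0.128
outer loop
vertex -1.298 -2.73 -3.862
vertex -1.955 -2.285 -3.798
vertex -1.112 -2.647 -2.527
endloop
endfacet
facet normal 0.548 0.827 -0.128
outer loop
vertex -1.112 -2.647 -2.527
vertex -1.955 -2.285 -3.798
vertex -1.769 -2.202 -2.463
endloop
endfacet
facet normal 0.137 0.061 0.989
outer loop
vertex -1.112 -2.647 -2.527
vertex -1.769 -2.202 -2.463
vertex -1.967 -3.219 -2.373
endloop
endfacet
facet normal -0.138 -0.062 -0.989
outer loop
vertex -1.955 -2.285 -3.798
vertex -2.153 -3.301 -3.707
vertex -2.728 -2.435 -3.681
endloop
endfacet
facet normal -0.195 0.980 -0.034
outer loop
vertex -1.955 -2.285 -3.798
vertex -2.728 -2.435 -3.681
vertex -1.769 -2.202 -2.463
endloop
endfacet
facet normal -0.195 0.980 -0.034
outer loop
vertex -1.769 -2.202 -2.463
vertex -2.728 -2.435 -3.681
vertex -2.542 -2.352 -2.347
endloop
endfacet
facet normal 0.137 0.061 0.989
outer loop
vertex -1.769 -2.202 -2.463
vertex -2.542 -2.352 -2.347
vertex -1.967 -3.219 -2.373
endloop
endfacet
facet normal -0.137 -0.061 -0.989
outer loop
vertex -2.728 -2.435 -3.681
vertex -2.153 -3.301 -3.707
vertex -3.164 -3.093 -3.58
endloop
endfacet
facet normal -0.825 0.559 0.080
outer loop
vertex -2.728 -2.435 -3.681
vertex -3.164 -3.093 -3.58
vertex -2.542 -2.352 -2.347
endloop
endfacet
facet normal -0.825 0.559 0.080
outer loop
vertex -2.542 -2.352 -2.347
vertex -3.164 -3.093 -3.58
vertex -2.978 -3.01 -2.245
endloop
endfacet
facet normal 0.138 0.062 0.989
outer loop
vertex -2.542 -2.352 -2.347
vertex -2.978 -3.01 -2.245
vertex -1.967 -3.219 -2.373
endloop
endfacet
facet normal -0.137 -0.062 -0.989
outer loop
vertex -3.164 -3.093 -3.58
vertex -2.153 -3.301 -3.707
vertex -3.008 -3.873 -3.553
endloop
endfacet
facet normal -0.971 -0.189 0.147
outer loop
vertex -3.164 -3.093 -3.58
vertex -3.008 -3.873 -3.553
vertex -2.978 -3.01 -2.245
endloop
endfacet
facet normal -0.971 -0.189 0.147
outer loop
vertex -2.978 -3.01 -2.245
vertex -3.008 -3.873 -3.553
vertex -2.822 -3.79 -2.218
endloop
endfacet
facet normal 0.138 0.062 0.989
outer loop
vertex -2.978 -3.01 -2.245
vertex -2.822 -3.79 -2.218
vertex -1.967 -3.219 -2.373
endloop
endfacet
facet normal -0.137 -0.061 -0.989
outer loop
vertex -3.008 -3.873 -3.553
vertex -2.153 -3.301 -3.707
vertex -2.351 -4.318 -3.617
endloop
endfacet
facet normal -0.548 -0.827 0.128
outer loop
vertex -3.008 -3.873 -3.553
vertex -2.351 -4.318 -3.617
vertex -2.822 -3.79 -2.218
endloop
endfacet
facet normal -0.548 -0.827 0.128
outer loop
vertex -2.822 -3.79 -2.218
vertex -2.351 -4.318 -3.617
vertex -2.165 -4.235 -2.282
endloop
endfacet
facet normal 0.138 0.062 0.989
outer loop
vertex -2.822 -3.79 -2.218
vertex -2.165 -4.235 -2.282
vertex -1.967 -3.219 -2.373
endloop
endfacet
facet normal -0.137 -0.061 -0.989
outer loop
vertex -2.351 -4.318 -3.617
vertex -2.153 -3.301 -3.707
vertex -1.578 -4.168 -3.733
endloop
endfacet
facet normal 0.195 -0.980 0.034
outer loop
vertex -2.351 -4.318 -3.617
vertex -1.578 -4.168 -3.733
vertex -2.165 -4.235 -2.282
endloop
endfacet
facet normal 0.195 -0.980 0.034
outer loop
vertex -2.165 -4.235 -2.282
vertex -1.578 -4.168 -3.733
vertex -1.392 -4.085 -2.399
endloop
endfacet
facet normal 0.138 0.062 0.989
outer loop
vertex -2.165 -4.235 -2.282
vertex -1.392 -4.085 -2.399
vertex -1.967 -3.219 -2.373
endloop
endfacet
facet normal -0.138 -0.062 -0.989
outer loop
vertex -1.578 -4.168 -3.733
vertex -2.153 -3.301 -3.707
vertex -1.142 -3.51 -3.835
endloop
endfacet
facet normal 0.825 -0.559 -0.080
outer loop
vertex -1.578 -4.168 -3.733
vertex -1.142 -3.51 -3.835
vertex -1.392 -4.085 -2.399
endloop
endfacet
facet normal 0.825 -0.559 -0.080
outer loop
vertex -1.392 -4.085 -2.399
vertex -1.142 -3.51 -3.835
vertex -0.956 -3.427 -2.5
endloop
endfacet
facet normal 0.137 0.061 0.989
outer loop
vertex -1.392 -4.085 -2.399
vertex -0.956 -3.427 -2.5
vertex -1.967 -3.219 -2.373
endloop
endfacet

endsolid


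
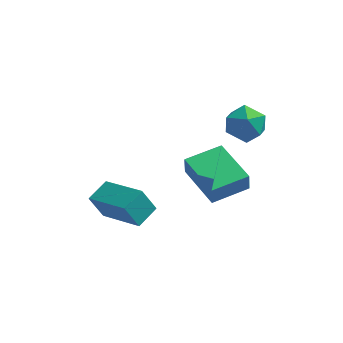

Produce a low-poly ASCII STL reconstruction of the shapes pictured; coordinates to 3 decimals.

solid 
facet normal -0.734 0.550 -0.400
outer loop
vertex -4.661 -3.597 1.006
vertex -4.136 -2.703 1.272
vertex -4.111 -3.613 -0.026
endloop
endfacet
facet normal -0.491 -0.835 -0.249
outer loop
vertex -2.504 -4.817 0.848
vertex -4.661 -3.597 1.006
vertex -4.111 -3.613 -0.026
endloop
endfacet
facet normal -0.734 0.549 -0.399
outer loop
vertex -4.111 -3.613 -0.026
vertex -4.136 -2.703 1.272
vertex -3.586 -2.719 0.239
endloop
endfacet
facet normal 0.470 -0.014 -0.883
outer loop
vertex -3.586 -2.719 0.239
vertex -2.504 -4.817 0.848
vertex -4.111 -3.613 -0.026
endloop
endfacet
facet normal -0.470 0.013 0.883
outer loop
vertex -4.661 -3.597 1.006
vertex -2.529 -3.907 2.146
vertex -4.136 -2.703 1.272
endloop
endfacet
facet normal -0.491 -0.835 -0.248
outer loop
vertex -3.054 -4.801 1.881
vertex -4.661 -3.597 1.006
vertex -2.504 -4.817 0.848
endloop
endfacet
facet normal -0.470 0.014 0.883
outer loop
vertex -3.054 -4.801 1.881
vertex -2.529 -3.907 2.146
vertex -4.661 -3.597 1.006
endloop
endfacet
facet normal 0.491 0.835 0.248
outer loop
vertex -4.136 -2.703 1.272
vertex -2.529 -3.907 2.146
vertex -3.586 -2.719 0.239
endloop
endfacet
facet normal 0.470 -0.014 -0.882
outer loop
vertex -1.979 -3.923 1.114
vertex -2.504 -4.817 0.848
vertex -3.586 -2.719 0.239
endloop
endfacet
facet normal 0.491 0.835 0.248
outer loop
vertex -3.586 -2.719 0.239
vertex -2.529 -3.907 2.146
vertex -1.979 -3.923 1.114
endloop
endfacet
facet normal 0.734 -0.550 0.399
outer loop
vertex -1.979 -3.923 1.114
vertex -3.054 -4.801 1.881
vertex -2.504 -4.817 0.848
endloop
endfacet
facet normal 0.734 -0.549 0.400
outer loop
vertex -2.529 -3.907 2.146
vertex -3.054 -4.801 1.881
vertex -1.979 -3.923 1.114
endloop
endfacet
facet normal -0.799 -0.598 -0.060
outer loop
vertex 0.213 -4.707 3.415
vertex -1.024 -3.063 3.514
vertex 0.229 -4.645 2.588
endloop
endfacet
facet normal 0.600 -0.798 -0.048
outer loop
vertex 1.524 -3.677 2.686
vertex 0.213 -4.707 3.415
vertex 0.229 -4.645 2.588
endloop
endfacet
facet normal -0.799 -0.598 -0.060
outer loop
vertex 0.229 -4.645 2.588
vertex -1.024 -3.063 3.514
vertex -1.008 -3.001 2.686
endloop
endfacet
facet normal 0.020 0.074 -0.997
outer loop
vertex -1.008 -3.001 2.686
vertex 1.524 -3.677 2.686
vertex 0.229 -4.645 2.588
endloop
endfacet
facet normal -0.020 -0.075 0.997
outer loop
vertex 0.213 -4.707 3.415
vertex 0.271 -2.095 3.612
vertex -1.024 -3.063 3.514
endloop
endfacet
facet normal 0.600 -0.798 -0.048
outer loop
vertex 1.508 -3.739 3.514
vertex 0.213 -4.707 3.415
vertex 1.524 -3.677 2.686
endloop
endfacet
facet normal -0.020 -0.075 0.997
outer loop
vertex 1.508 -3.739 3.514
vertex 0.271 -2.095 3.612
vertex 0.213 -4.707 3.415
endloop
endfacet
facet normal -0.600 0.798 0.048
outer loop
vertex -1.024 -3.063 3.514
vertex 0.271 -2.095 3.612
vertex -1.008 -3.001 2.686
endloop
endfacet
facet normal 0.020 0.075 -0.997
outer loop
vertex 0.287 -2.033 2.785
vertex 1.524 -3.677 2.686
vertex -1.008 -3.001 2.686
endloop
endfacet
facet normal -0.600 0.798 0.048
outer loop
vertex -1.008 -3.001 2.686
vertex 0.271 -2.095 3.612
vertex 0.287 -2.033 2.785
endloop
endfacet
facet normal 0.799 0.598 0.060
outer loop
vertex 0.287 -2.033 2.785
vertex 1.508 -3.739 3.514
vertex 1.524 -3.677 2.686
endloop
endfacet
facet normal 0.799 0.598 0.060
outer loop
vertex 0.271 -2.095 3.612
vertex 1.508 -3.739 3.514
vertex 0.287 -2.033 2.785
endloop
endfacet
facet normal -0.218 0.919 -0.329
outer loop
vertex 0.936 -0.364 3.116
vertex 0.42 -0.212 3.882
vertex 1.331 0.004 3.881
endloop
endfacet
facet normal 0.425 0.711 -0.561
outer loop
vertex 0.936 -0.364 3.116
vertex 1.331 0.004 3.881
vertex 1.783 -0.653 3.391
endloop
endfacet
facet normal 0.340 0.107 -0.934
outer loop
vertex 0.936 -0.364 3.116
vertex 1.783 -0.653 3.391
vertex 1.152 -1.275 3.09
endloop
endfacet
facet normal -0.354 -0.057 -0.933
outer loop
vertex 0.936 -0.364 3.116
vertex 1.152 -1.275 3.09
vertex 0.31 -1.002 3.393
endloop
endfacet
facet normal -0.700 0.444 -0.560
outer loop
vertex 0.936 -0.364 3.116
vertex 0.31 -1.002 3.393
vertex 0.42 -0.212 3.882
endloop
endfacet
facet normal 0.827 0.562 0.009
outer loop
vertex 1.783 -0.653 3.391
vertex 1.331 0.004 3.881
vertex 1.79 -0.678 4.327
endloop
endfacet
facet normal -0.213 0.899 0.382
outer loop
vertex 1.331 0.004 3.881
vertex 0.42 -0.212 3.882
vertex 0.948 -0.405 4.63
endloop
endfacet
facet normal -0.991 0.131 0.011
outer loop
vertex 0.42 -0.212 3.882
vertex 0.31 -1.002 3.393
vertex 0.317 -1.027 4.329
endloop
endfacet
facet normal -0.433 -0.679 -0.592
outer loop
vertex 0.31 -1.002 3.393
vertex 1.152 -1.275 3.09
vertex 0.769 -1.684 3.839
endloop
endfacet
facet normal 0.690 -0.413 -0.594
outer loop
vertex 1.152 -1.275 3.09
vertex 1.783 -0.653 3.391
vertex 1.68 -1.468 3.838
endloop
endfacet
facet normal 0.354 0.057 0.933
outer loop
vertex 1.164 -1.316 4.604
vertex 1.79 -0.678 4.327
vertex 0.948 -0.405 4.63
endloop
endfacet
facet normal -0.340 -0.107 0.934
outer loop
vertex 1.164 -1.316 4.604
vertex 0.948 -0.405 4.63
vertex 0.317 -1.027 4.329
endloop
endfacet
facet normal -0.425 -0.711 0.561
outer loop
vertex 1.164 -1.316 4.604
vertex 0.317 -1.027 4.329
vertex 0.769 -1.684 3.839
endloop
endfacet
facet normal 0.218 -0.919 0.329
outer loop
vertex 1.164 -1.316 4.604
vertex 0.769 -1.684 3.839
vertex 1.68 -1.468 3.838
endloop
endfacet
facet normal 0.700 -0.444 0.560
outer loop
vertex 1.164 -1.316 4.604
vertex 1.68 -1.468 3.838
vertex 1.79 -0.678 4.327
endloop
endfacet
facet normal 0.433 0.679 0.592
outer loop
vertex 0.948 -0.405 4.63
vertex 1.79 -0.678 4.327
vertex 1.331 0.004 3.881
endloop
endfacet
facet normal -0.690 0.413 0.594
outer loop
vertex 0.317 -1.027 4.329
vertex 0.948 -0.405 4.63
vertex 0.42 -0.212 3.882
endloop
endfacet
facet normal -0.827 -0.562 -0.009
outer loop
vertex 0.769 -1.684 3.839
vertex 0.317 -1.027 4.329
vertex 0.31 -1.002 3.393
endloop
endfacet
facet normal 0.213 -0.899 -0.382
outer loop
vertex 1.68 -1.468 3.838
vertex 0.769 -1.684 3.839
vertex 1.152 -1.275 3.09
endloop
endfacet
facet normal 0.991 -0.131 -0.011
outer loop
vertex 1.79 -0.678 4.327
vertex 1.68 -1.468 3.838
vertex 1.783 -0.653 3.391
endloop
endfacet

endsolid


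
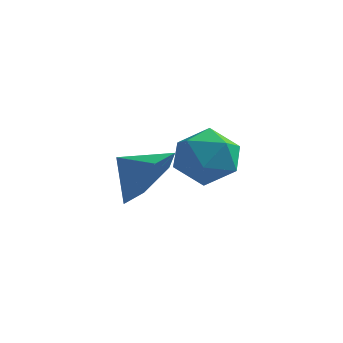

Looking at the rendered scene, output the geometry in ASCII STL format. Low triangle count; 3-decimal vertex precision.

solid 
facet normal 0.871 -0.094 -0.482
outer loop
vertex 1.431 0.477 -0.407
vertex 1.026 1.026 -1.245
vertex 1.526 1.552 -0.445
endloop
endfacet
facet normal -0.179 0.051 0.983
outer loop
vertex 1.431 0.477 -0.407
vertex 1.526 1.552 -0.445
vertex 0.034 1.134 -0.695
endloop
endfacet
facet normal 0.871 -0.095 -0.482
outer loop
vertex 1.526 1.552 -0.445
vertex 1.026 1.026 -1.245
vertex 1.122 2.101 -1.283
endloop
endfacet
facet normal -0.306 0.722 0.621
outer loop
vertex 1.526 1.552 -0.445
vertex 1.122 2.101 -1.283
vertex 0.034 1.134 -0.695
endloop
endfacet
facet normal 0.871 -0.095 -0.482
outer loop
vertex 1.122 2.101 -1.283
vertex 1.026 1.026 -1.245
vertex 0.622 1.575 -2.083
endloop
endfacet
facet normal -0.680 0.731 -0.056
outer loop
vertex 1.122 2.101 -1.283
vertex 0.622 1.575 -2.083
vertex 0.034 1.134 -0.695
endloop
endfacet
facet normal 0.871 -0.095 -0.482
outer loop
vertex 0.622 1.575 -2.083
vertex 1.026 1.026 -1.245
vertex 0.526 0.5 -2.044
endloop
endfacet
facet normal -0.926 0.069 -0.370
outer loop
vertex 0.622 1.575 -2.083
vertex 0.526 0.5 -2.044
vertex 0.034 1.134 -0.695
endloop
endfacet
facet normal 0.871 -0.095 -0.482
outer loop
vertex 0.526 0.5 -2.044
vertex 1.026 1.026 -1.245
vertex 0.93 -0.049 -1.207
endloop
endfacet
facet normal -0.799 -0.601 -0.009
outer loop
vertex 0.526 0.5 -2.044
vertex 0.93 -0.049 -1.207
vertex 0.034 1.134 -0.695
endloop
endfacet
facet normal 0.871 -0.095 -0.483
outer loop
vertex 0.93 -0.049 -1.207
vertex 1.026 1.026 -1.245
vertex 1.431 0.477 -0.407
endloop
endfacet
facet normal -0.425 -0.611 0.668
outer loop
vertex 0.93 -0.049 -1.207
vertex 1.431 0.477 -0.407
vertex 0.034 1.134 -0.695
endloop
endfacet
facet normal 0.313 0.919 -0.242
outer loop
vertex 3.727 -0.44 0.095
vertex 3.145 -0.071 0.744
vertex 4.029 -0.309 0.983
endloop
endfacet
facet normal 0.830 0.437 -0.347
outer loop
vertex 3.727 -0.44 0.095
vertex 4.029 -0.309 0.983
vertex 4.253 -1.103 0.518
endloop
endfacet
facet normal 0.587 -0.050 -0.808
outer loop
vertex 3.727 -0.44 0.095
vertex 4.253 -1.103 0.518
vertex 3.508 -1.354 -0.008
endloop
endfacet
facet normal -0.080 0.131 -0.988
outer loop
vertex 3.727 -0.44 0.095
vertex 3.508 -1.354 -0.008
vertex 2.823 -0.716 0.132
endloop
endfacet
facet normal -0.249 0.729 -0.638
outer loop
vertex 3.727 -0.44 0.095
vertex 2.823 -0.716 0.132
vertex 3.145 -0.071 0.744
endloop
endfacet
facet normal 0.956 0.109 0.274
outer loop
vertex 4.253 -1.103 0.518
vertex 4.029 -0.309 0.983
vertex 3.997 -1.144 1.428
endloop
endfacet
facet normal 0.119 0.888 0.445
outer loop
vertex 4.029 -0.309 0.983
vertex 3.145 -0.071 0.744
vertex 3.312 -0.506 1.568
endloop
endfacet
facet normal -0.790 0.581 -0.196
outer loop
vertex 3.145 -0.071 0.744
vertex 2.823 -0.716 0.132
vertex 2.567 -0.757 1.042
endloop
endfacet
facet normal -0.517 -0.387 -0.764
outer loop
vertex 2.823 -0.716 0.132
vertex 3.508 -1.354 -0.008
vertex 2.791 -1.551 0.577
endloop
endfacet
facet normal 0.562 -0.679 -0.472
outer loop
vertex 3.508 -1.354 -0.008
vertex 4.253 -1.103 0.518
vertex 3.675 -1.789 0.816
endloop
endfacet
facet normal 0.080 -0.131 0.988
outer loop
vertex 3.093 -1.42 1.465
vertex 3.997 -1.144 1.428
vertex 3.312 -0.506 1.568
endloop
endfacet
facet normal -0.587 0.050 0.808
outer loop
vertex 3.093 -1.42 1.465
vertex 3.312 -0.506 1.568
vertex 2.567 -0.757 1.042
endloop
endfacet
facet normal -0.830 -0.437 0.347
outer loop
vertex 3.093 -1.42 1.465
vertex 2.567 -0.757 1.042
vertex 2.791 -1.551 0.577
endloop
endfacet
facet normal -0.313 -0.919 0.242
outer loop
vertex 3.093 -1.42 1.465
vertex 2.791 -1.551 0.577
vertex 3.675 -1.789 0.816
endloop
endfacet
facet normal 0.249 -0.729 0.638
outer loop
vertex 3.093 -1.42 1.465
vertex 3.675 -1.789 0.816
vertex 3.997 -1.144 1.428
endloop
endfacet
facet normal 0.517 0.387 0.764
outer loop
vertex 3.312 -0.506 1.568
vertex 3.997 -1.144 1.428
vertex 4.029 -0.309 0.983
endloop
endfacet
facet normal -0.562 0.679 0.472
outer loop
vertex 2.567 -0.757 1.042
vertex 3.312 -0.506 1.568
vertex 3.145 -0.071 0.744
endloop
endfacet
facet normal -0.956 -0.109 -0.274
outer loop
vertex 2.791 -1.551 0.577
vertex 2.567 -0.757 1.042
vertex 2.823 -0.716 0.132
endloop
endfacet
facet normal -0.119 -0.888 -0.445
outer loop
vertex 3.675 -1.789 0.816
vertex 2.791 -1.551 0.577
vertex 3.508 -1.354 -0.008
endloop
endfacet
facet normal 0.790 -0.581 0.196
outer loop
vertex 3.997 -1.144 1.428
vertex 3.675 -1.789 0.816
vertex 4.253 -1.103 0.518
endloop
endfacet

endsolid


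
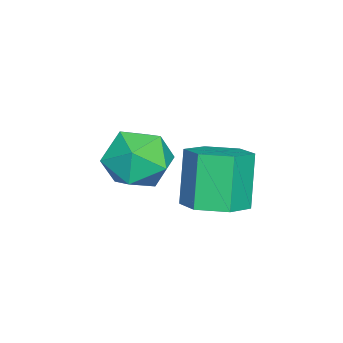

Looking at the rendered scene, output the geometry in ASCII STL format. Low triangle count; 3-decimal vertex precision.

solid 
facet normal 0.391 0.055 -0.919
outer loop
vertex 1.907 0.946 0.102
vertex 1.085 1.29 -0.227
vertex 1.754 1.883 0.093
endloop
endfacet
facet normal 0.907 0.152 0.393
outer loop
vertex 1.907 0.946 0.102
vertex 1.754 1.883 0.093
vertex 1.198 0.847 1.775
endloop
endfacet
facet normal 0.907 0.152 0.393
outer loop
vertex 1.198 0.847 1.775
vertex 1.754 1.883 0.093
vertex 1.045 1.784 1.766
endloop
endfacet
facet normal -0.389 -0.055 0.919
outer loop
vertex 1.198 0.847 1.775
vertex 1.045 1.784 1.766
vertex 0.375 1.19 1.447
endloop
endfacet
facet normal 0.391 0.055 -0.919
outer loop
vertex 1.754 1.883 0.093
vertex 1.085 1.29 -0.227
vertex 0.932 2.227 -0.236
endloop
endfacet
facet normal 0.314 0.931 0.188
outer loop
vertex 1.754 1.883 0.093
vertex 0.932 2.227 -0.236
vertex 1.045 1.784 1.766
endloop
endfacet
facet normal 0.314 0.931 0.188
outer loop
vertex 1.045 1.784 1.766
vertex 0.932 2.227 -0.236
vertex 0.222 2.128 1.437
endloop
endfacet
facet normal -0.390 -0.054 0.919
outer loop
vertex 1.045 1.784 1.766
vertex 0.222 2.128 1.437
vertex 0.375 1.19 1.447
endloop
endfacet
facet normal 0.389 0.055 -0.919
outer loop
vertex 0.932 2.227 -0.236
vertex 1.085 1.29 -0.227
vertex 0.262 1.633 -0.555
endloop
endfacet
facet normal -0.593 0.779 -0.205
outer loop
vertex 0.932 2.227 -0.236
vertex 0.262 1.633 -0.555
vertex 0.222 2.128 1.437
endloop
endfacet
facet normal -0.593 0.778 -0.205
outer loop
vertex 0.222 2.128 1.437
vertex 0.262 1.633 -0.555
vertex -0.447 1.534 1.118
endloop
endfacet
facet normal -0.390 -0.054 0.919
outer loop
vertex 0.222 2.128 1.437
vertex -0.447 1.534 1.118
vertex 0.375 1.19 1.447
endloop
endfacet
facet normal 0.389 0.055 -0.919
outer loop
vertex 0.262 1.633 -0.555
vertex 1.085 1.29 -0.227
vertex 0.415 0.696 -0.546
endloop
endfacet
facet normal -0.907 -0.152 -0.393
outer loop
vertex 0.262 1.633 -0.555
vertex 0.415 0.696 -0.546
vertex -0.447 1.534 1.118
endloop
endfacet
facet normal -0.907 -0.152 -0.393
outer loop
vertex -0.447 1.534 1.118
vertex 0.415 0.696 -0.546
vertex -0.294 0.597 1.127
endloop
endfacet
facet normal -0.391 -0.055 0.919
outer loop
vertex -0.447 1.534 1.118
vertex -0.294 0.597 1.127
vertex 0.375 1.19 1.447
endloop
endfacet
facet normal 0.390 0.054 -0.919
outer loop
vertex 0.415 0.696 -0.546
vertex 1.085 1.29 -0.227
vertex 1.238 0.352 -0.217
endloop
endfacet
facet normal -0.314 -0.931 -0.188
outer loop
vertex 0.415 0.696 -0.546
vertex 1.238 0.352 -0.217
vertex -0.294 0.597 1.127
endloop
endfacet
facet normal -0.314 -0.931 -0.188
outer loop
vertex -0.294 0.597 1.127
vertex 1.238 0.352 -0.217
vertex 0.528 0.253 1.456
endloop
endfacet
facet normal -0.391 -0.055 0.919
outer loop
vertex -0.294 0.597 1.127
vertex 0.528 0.253 1.456
vertex 0.375 1.19 1.447
endloop
endfacet
facet normal 0.390 0.054 -0.919
outer loop
vertex 1.238 0.352 -0.217
vertex 1.085 1.29 -0.227
vertex 1.907 0.946 0.102
endloop
endfacet
facet normal 0.593 -0.778 0.206
outer loop
vertex 1.238 0.352 -0.217
vertex 1.907 0.946 0.102
vertex 0.528 0.253 1.456
endloop
endfacet
facet normal 0.593 -0.779 0.205
outer loop
vertex 0.528 0.253 1.456
vertex 1.907 0.946 0.102
vertex 1.198 0.847 1.775
endloop
endfacet
facet normal -0.389 -0.055 0.919
outer loop
vertex 0.528 0.253 1.456
vertex 1.198 0.847 1.775
vertex 0.375 1.19 1.447
endloop
endfacet
facet normal -0.160 0.937 0.310
outer loop
vertex -0.889 -0.433 0.148
vertex -0.489 -0.705 1.176
vertex 0.218 -0.319 0.375
endloop
endfacet
facet normal -0.015 0.921 -0.389
outer loop
vertex -0.889 -0.433 0.148
vertex 0.218 -0.319 0.375
vertex -0.117 -0.746 -0.623
endloop
endfacet
facet normal -0.499 0.504 -0.705
outer loop
vertex -0.889 -0.433 0.148
vertex -0.117 -0.746 -0.623
vertex -1.031 -1.394 -0.439
endloop
endfacet
facet normal -0.944 0.262 -0.201
outer loop
vertex -0.889 -0.433 0.148
vertex -1.031 -1.394 -0.439
vertex -1.261 -1.369 0.673
endloop
endfacet
facet normal -0.733 0.530 0.426
outer loop
vertex -0.889 -0.433 0.148
vertex -1.261 -1.369 0.673
vertex -0.489 -0.705 1.176
endloop
endfacet
facet normal 0.625 0.619 -0.475
outer loop
vertex -0.117 -0.746 -0.623
vertex 0.218 -0.319 0.375
vertex 0.761 -1.211 -0.073
endloop
endfacet
facet normal 0.392 0.644 0.657
outer loop
vertex 0.218 -0.319 0.375
vertex -0.489 -0.705 1.176
vertex 0.531 -1.186 1.039
endloop
endfacet
facet normal -0.537 -0.015 0.844
outer loop
vertex -0.489 -0.705 1.176
vertex -1.261 -1.369 0.673
vertex -0.383 -1.834 1.223
endloop
endfacet
facet normal -0.877 -0.448 -0.171
outer loop
vertex -1.261 -1.369 0.673
vertex -1.031 -1.394 -0.439
vertex -0.718 -2.261 0.225
endloop
endfacet
facet normal -0.159 -0.056 -0.986
outer loop
vertex -1.031 -1.394 -0.439
vertex -0.117 -0.746 -0.623
vertex -0.011 -1.875 -0.576
endloop
endfacet
facet normal 0.944 -0.262 0.201
outer loop
vertex 0.389 -2.147 0.452
vertex 0.761 -1.211 -0.073
vertex 0.531 -1.186 1.039
endloop
endfacet
facet normal 0.499 -0.504 0.705
outer loop
vertex 0.389 -2.147 0.452
vertex 0.531 -1.186 1.039
vertex -0.383 -1.834 1.223
endloop
endfacet
facet normal 0.015 -0.921 0.389
outer loop
vertex 0.389 -2.147 0.452
vertex -0.383 -1.834 1.223
vertex -0.718 -2.261 0.225
endloop
endfacet
facet normal 0.160 -0.937 -0.310
outer loop
vertex 0.389 -2.147 0.452
vertex -0.718 -2.261 0.225
vertex -0.011 -1.875 -0.576
endloop
endfacet
facet normal 0.733 -0.530 -0.426
outer loop
vertex 0.389 -2.147 0.452
vertex -0.011 -1.875 -0.576
vertex 0.761 -1.211 -0.073
endloop
endfacet
facet normal 0.877 0.448 0.171
outer loop
vertex 0.531 -1.186 1.039
vertex 0.761 -1.211 -0.073
vertex 0.218 -0.319 0.375
endloop
endfacet
facet normal 0.159 0.056 0.986
outer loop
vertex -0.383 -1.834 1.223
vertex 0.531 -1.186 1.039
vertex -0.489 -0.705 1.176
endloop
endfacet
facet normal -0.625 -0.619 0.475
outer loop
vertex -0.718 -2.261 0.225
vertex -0.383 -1.834 1.223
vertex -1.261 -1.369 0.673
endloop
endfacet
facet normal -0.392 -0.644 -0.657
outer loop
vertex -0.011 -1.875 -0.576
vertex -0.718 -2.261 0.225
vertex -1.031 -1.394 -0.439
endloop
endfacet
facet normal 0.537 0.015 -0.844
outer loop
vertex 0.761 -1.211 -0.073
vertex -0.011 -1.875 -0.576
vertex -0.117 -0.746 -0.623
endloop
endfacet

endsolid


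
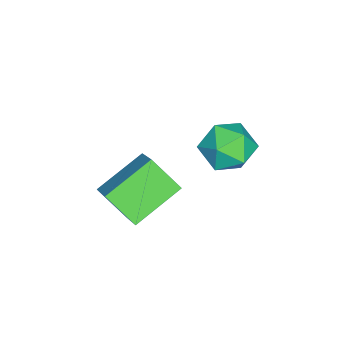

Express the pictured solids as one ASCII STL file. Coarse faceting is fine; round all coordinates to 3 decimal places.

solid 
facet normal -0.661 -0.462 -0.591
outer loop
vertex 3.08 -0.544 3.15
vertex 3.193 0.205 2.438
vertex 4.112 -1.263 2.557
endloop
endfacet
facet normal -0.108 -0.720 0.685
outer loop
vertex 4.767 -0.805 3.142
vertex 3.08 -0.544 3.15
vertex 4.112 -1.263 2.557
endloop
endfacet
facet normal -0.661 -0.462 -0.591
outer loop
vertex 4.112 -1.263 2.557
vertex 3.193 0.205 2.438
vertex 4.225 -0.513 1.845
endloop
endfacet
facet normal 0.742 -0.517 -0.427
outer loop
vertex 4.225 -0.513 1.845
vertex 4.767 -0.805 3.142
vertex 4.112 -1.263 2.557
endloop
endfacet
facet normal -0.742 0.517 0.426
outer loop
vertex 3.08 -0.544 3.15
vertex 3.848 0.663 3.023
vertex 3.193 0.205 2.438
endloop
endfacet
facet normal -0.108 -0.721 0.684
outer loop
vertex 3.735 -0.087 3.735
vertex 3.08 -0.544 3.15
vertex 4.767 -0.805 3.142
endloop
endfacet
facet normal -0.742 0.517 0.427
outer loop
vertex 3.735 -0.087 3.735
vertex 3.848 0.663 3.023
vertex 3.08 -0.544 3.15
endloop
endfacet
facet normal 0.108 0.721 -0.685
outer loop
vertex 3.193 0.205 2.438
vertex 3.848 0.663 3.023
vertex 4.225 -0.513 1.845
endloop
endfacet
facet normal 0.742 -0.517 -0.427
outer loop
vertex 4.88 -0.056 2.43
vertex 4.767 -0.805 3.142
vertex 4.225 -0.513 1.845
endloop
endfacet
facet normal 0.109 0.721 -0.685
outer loop
vertex 4.225 -0.513 1.845
vertex 3.848 0.663 3.023
vertex 4.88 -0.056 2.43
endloop
endfacet
facet normal 0.661 0.462 0.591
outer loop
vertex 4.88 -0.056 2.43
vertex 3.735 -0.087 3.735
vertex 4.767 -0.805 3.142
endloop
endfacet
facet normal 0.661 0.462 0.591
outer loop
vertex 3.848 0.663 3.023
vertex 3.735 -0.087 3.735
vertex 4.88 -0.056 2.43
endloop
endfacet
facet normal -0.411 0.076 0.908
outer loop
vertex 1.072 1.166 2.927
vertex 1.6 0.7 3.205
vertex 1.721 1.447 3.197
endloop
endfacet
facet normal -0.513 0.674 0.531
outer loop
vertex 1.072 1.166 2.927
vertex 1.721 1.447 3.197
vertex 1.425 1.725 2.558
endloop
endfacet
facet normal -0.863 0.501 -0.067
outer loop
vertex 1.072 1.166 2.927
vertex 1.425 1.725 2.558
vertex 1.121 1.149 2.172
endloop
endfacet
facet normal -0.977 -0.204 -0.059
outer loop
vertex 1.072 1.166 2.927
vertex 1.121 1.149 2.172
vertex 1.229 0.516 2.572
endloop
endfacet
facet normal -0.698 -0.466 0.544
outer loop
vertex 1.072 1.166 2.927
vertex 1.229 0.516 2.572
vertex 1.6 0.7 3.205
endloop
endfacet
facet normal 0.128 0.930 0.345
outer loop
vertex 1.425 1.725 2.558
vertex 1.721 1.447 3.197
vertex 2.171 1.604 2.608
endloop
endfacet
facet normal 0.292 -0.037 0.956
outer loop
vertex 1.721 1.447 3.197
vertex 1.6 0.7 3.205
vertex 2.279 0.971 3.008
endloop
endfacet
facet normal -0.173 -0.914 0.367
outer loop
vertex 1.6 0.7 3.205
vertex 1.229 0.516 2.572
vertex 1.975 0.395 2.622
endloop
endfacet
facet normal -0.624 -0.491 -0.608
outer loop
vertex 1.229 0.516 2.572
vertex 1.121 1.149 2.172
vertex 1.679 0.673 1.983
endloop
endfacet
facet normal -0.439 0.648 -0.622
outer loop
vertex 1.121 1.149 2.172
vertex 1.425 1.725 2.558
vertex 1.8 1.42 1.975
endloop
endfacet
facet normal 0.977 0.204 0.059
outer loop
vertex 2.328 0.954 2.253
vertex 2.171 1.604 2.608
vertex 2.279 0.971 3.008
endloop
endfacet
facet normal 0.863 -0.501 0.067
outer loop
vertex 2.328 0.954 2.253
vertex 2.279 0.971 3.008
vertex 1.975 0.395 2.622
endloop
endfacet
facet normal 0.513 -0.674 -0.531
outer loop
vertex 2.328 0.954 2.253
vertex 1.975 0.395 2.622
vertex 1.679 0.673 1.983
endloop
endfacet
facet normal 0.411 -0.076 -0.908
outer loop
vertex 2.328 0.954 2.253
vertex 1.679 0.673 1.983
vertex 1.8 1.42 1.975
endloop
endfacet
facet normal 0.698 0.466 -0.544
outer loop
vertex 2.328 0.954 2.253
vertex 1.8 1.42 1.975
vertex 2.171 1.604 2.608
endloop
endfacet
facet normal 0.624 0.491 0.608
outer loop
vertex 2.279 0.971 3.008
vertex 2.171 1.604 2.608
vertex 1.721 1.447 3.197
endloop
endfacet
facet normal 0.439 -0.648 0.622
outer loop
vertex 1.975 0.395 2.622
vertex 2.279 0.971 3.008
vertex 1.6 0.7 3.205
endloop
endfacet
facet normal -0.128 -0.930 -0.345
outer loop
vertex 1.679 0.673 1.983
vertex 1.975 0.395 2.622
vertex 1.229 0.516 2.572
endloop
endfacet
facet normal -0.292 0.037 -0.956
outer loop
vertex 1.8 1.42 1.975
vertex 1.679 0.673 1.983
vertex 1.121 1.149 2.172
endloop
endfacet
facet normal 0.173 0.914 -0.367
outer loop
vertex 2.171 1.604 2.608
vertex 1.8 1.42 1.975
vertex 1.425 1.725 2.558
endloop
endfacet

endsolid
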